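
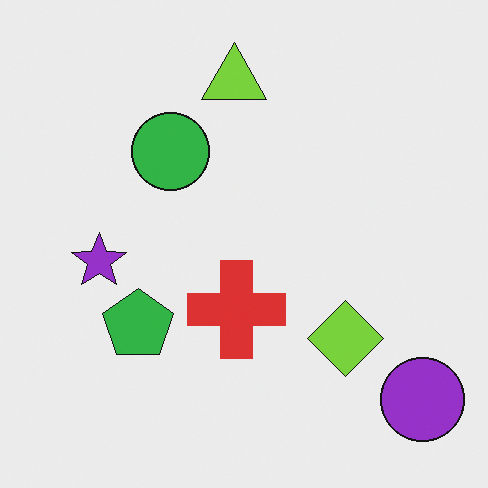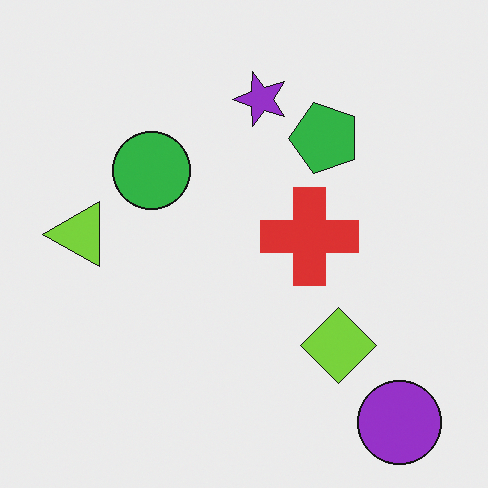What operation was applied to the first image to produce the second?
This is the original image transposed (reflected across the top-left ↔ bottom-right diagonal).

Shapes have swapped their row and column positions — what was in the top-right is now in the bottom-left — a diagonal reflection.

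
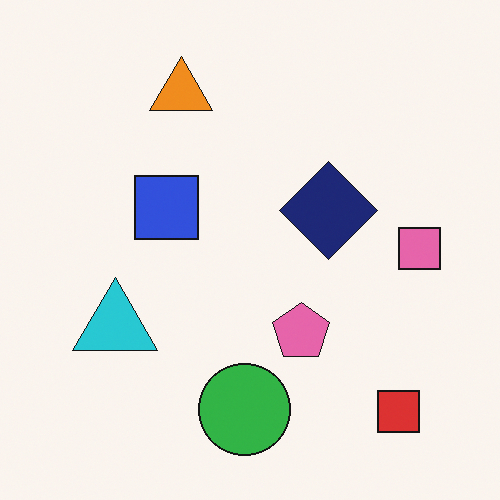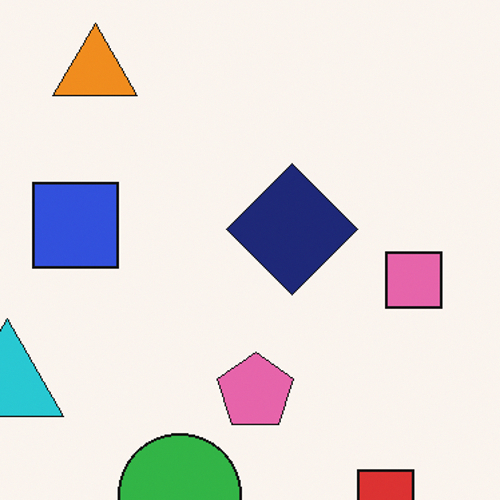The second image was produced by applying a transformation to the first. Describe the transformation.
Cropped to a modestly smaller region and rescaled.

The visible shapes are larger and the field of view is narrower; shapes near the original edges may be partly or wholly outside the frame — a crop-and-rescale.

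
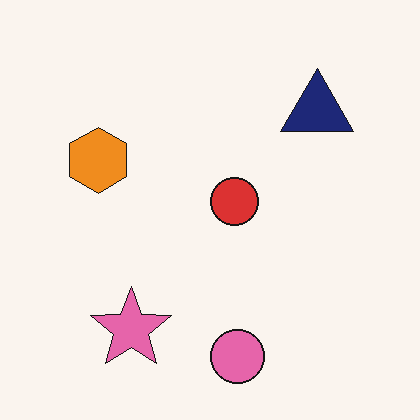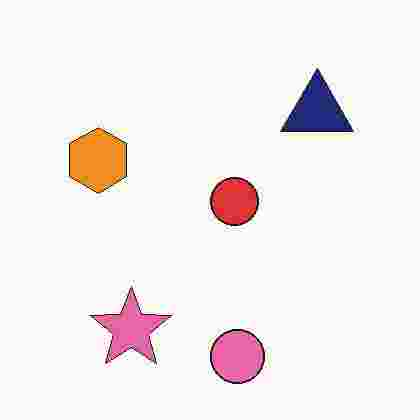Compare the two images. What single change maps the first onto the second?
Heavily JPEG-compressed with obvious blocking artifacts.

Blocky 8×8 compression artifacts appear around shape edges and the flat background shows ringing — characteristic JPEG degradation.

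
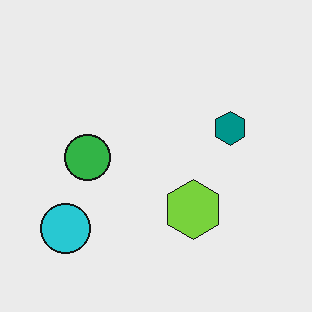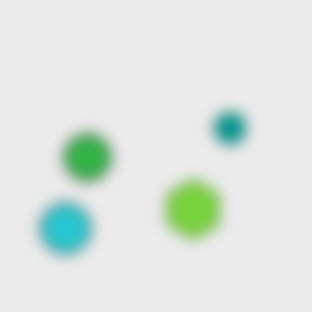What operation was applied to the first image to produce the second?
The transformation is: strongly gaussian-blurred.

Shape edges and outlines are uniformly softened across the whole image.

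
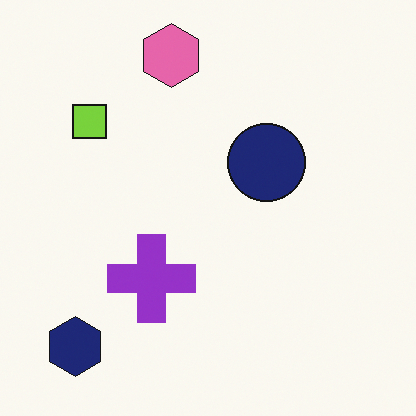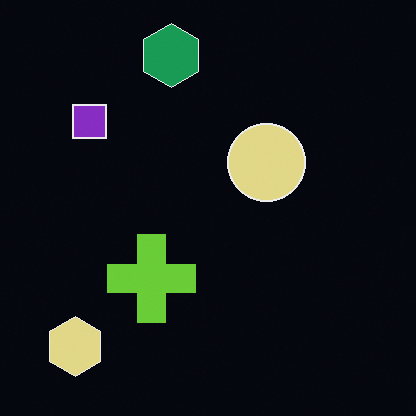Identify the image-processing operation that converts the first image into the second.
Color-inverted (negative).

The light background has become dark and every shape's color is its complement — a photographic negative.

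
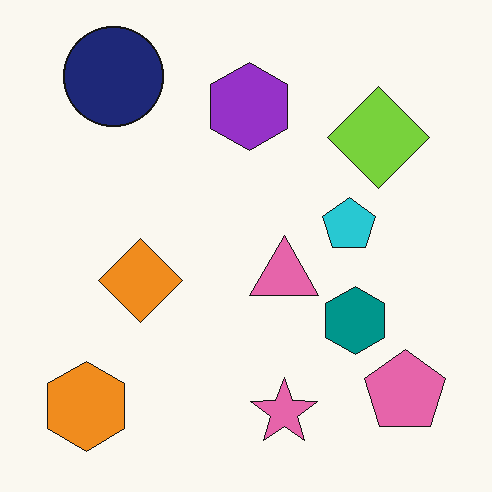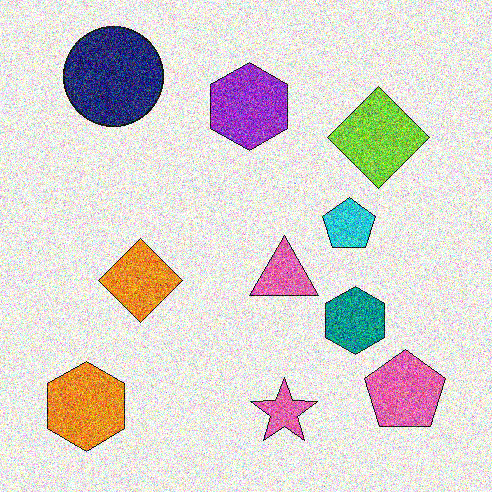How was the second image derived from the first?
The image was degraded with a thick layer of grain.

Random speckle covers the whole image, including the flat background.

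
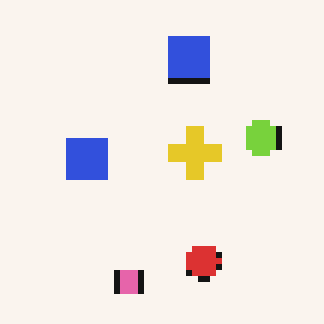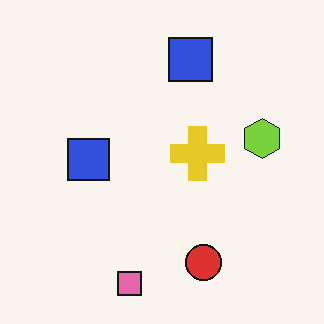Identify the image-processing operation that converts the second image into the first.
The image was pixelated into visible square blocks.

Shapes are reduced to large square blocks; fine edges and outlines are lost — a downscale-then-upscale (mosaic) effect.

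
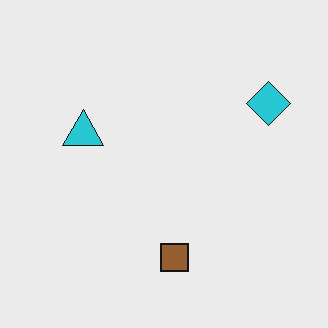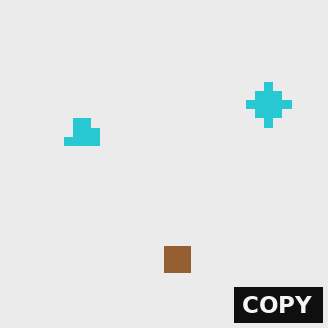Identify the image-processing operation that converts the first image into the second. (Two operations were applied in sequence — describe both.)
The transformation is: heavily pixelated into large blocks, then watermarked with the text "COPY" in the lower-right corner.

Shapes are reduced to large square blocks; fine edges and outlines are lost — a downscale-then-upscale (mosaic) effect. A dark label reading "COPY" appears in the lower-right corner.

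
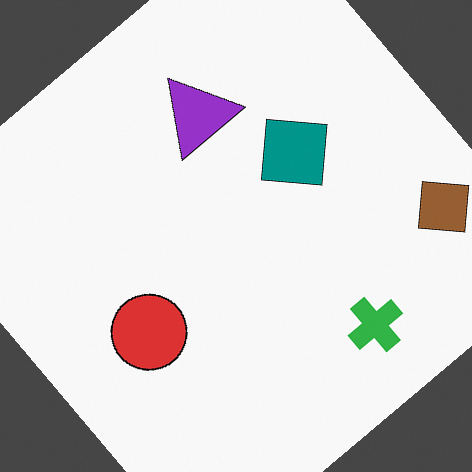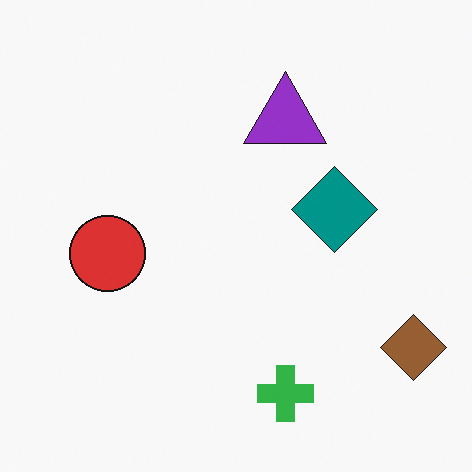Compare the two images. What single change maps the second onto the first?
Rotated counter-clockwise by a large amount — several tens of degrees.

Every shape is tilted by the same angle and the image corners show triangular fill wedges — a whole-image rotation by a non-right angle.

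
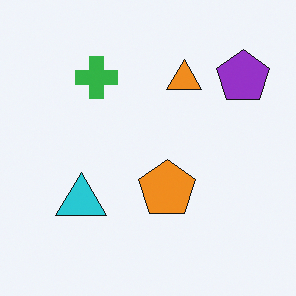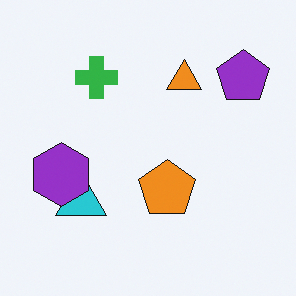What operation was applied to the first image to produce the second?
The transformation is: overlaid with an additional purple hexagon.

A purple hexagon appears in the second image that is absent from the first.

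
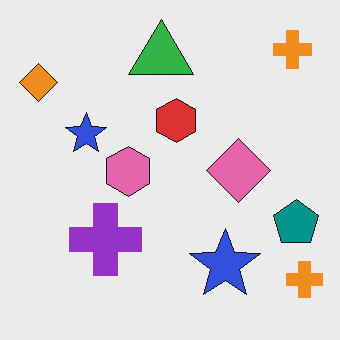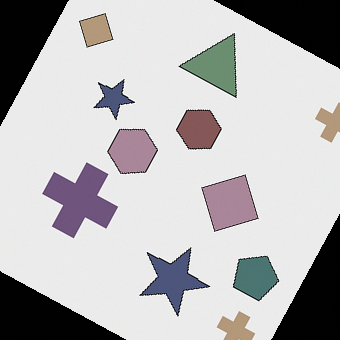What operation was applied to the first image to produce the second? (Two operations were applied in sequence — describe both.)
The second image is the first rotated clockwise by a moderate amount, then heavily desaturated.

Every shape is tilted by the same angle and the image corners show triangular fill wedges — a whole-image rotation by a non-right angle. All colors are more muted and greyish — a global saturation change.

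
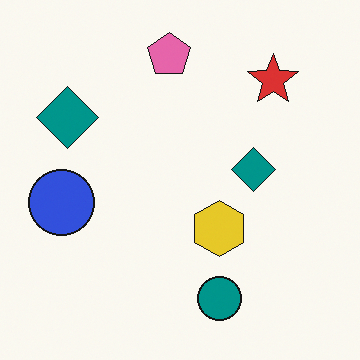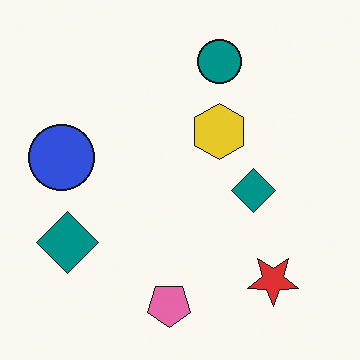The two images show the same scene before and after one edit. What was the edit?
The image was flipped vertically (top ↔ bottom).

The pink pentagon is in the top of the first image and the bottom of the second — shapes on opposite sides of the horizontal midline have swapped in a mirror flip.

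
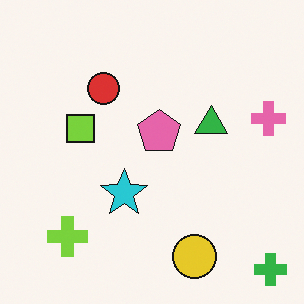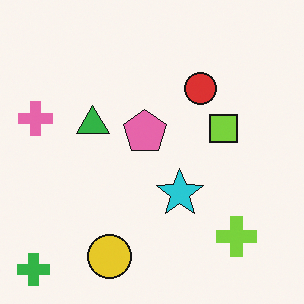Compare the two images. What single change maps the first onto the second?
Flipped horizontally (left ↔ right).

The green cross is in the bottom-right of the first image and the bottom-left of the second — shapes on opposite sides of the vertical midline have swapped in a mirror flip.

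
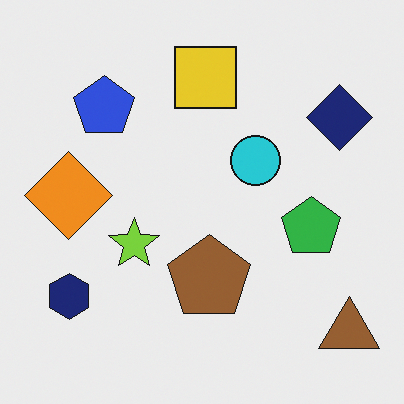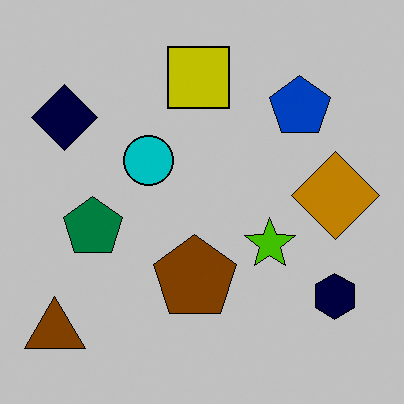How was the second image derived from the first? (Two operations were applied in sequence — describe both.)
The image was flipped horizontally (left ↔ right), then heavily posterized to just a handful of flat colors.

The brown triangle is in the bottom-right of the first image and the bottom-left of the second — shapes on opposite sides of the vertical midline have swapped in a mirror flip. Each flat color has snapped to a coarser quantized level — most visibly, the near-white background has dropped to a flat grey.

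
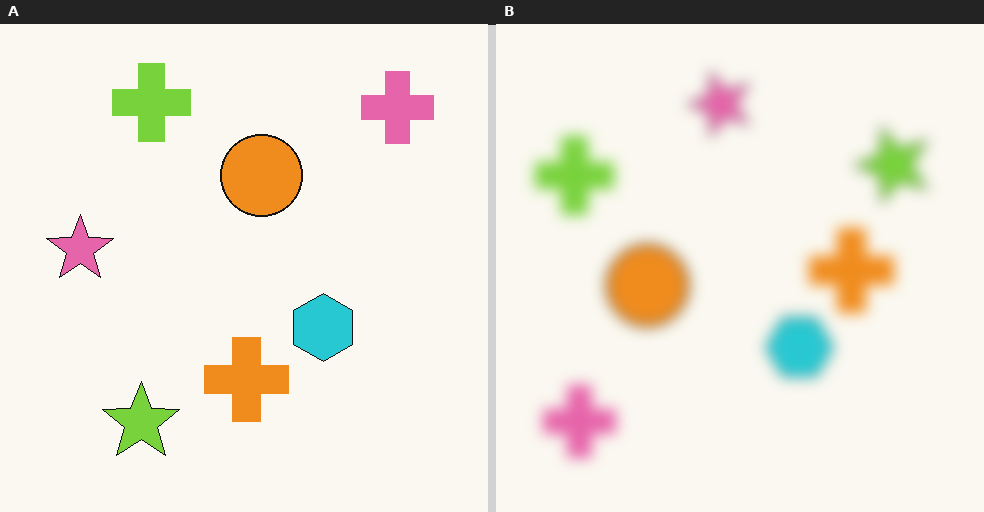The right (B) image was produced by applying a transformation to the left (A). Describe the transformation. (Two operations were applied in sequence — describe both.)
This is the original image transposed (reflected across the top-left ↔ bottom-right diagonal), then heavily blurred.

Shapes have swapped their row and column positions — what was in the top-right is now in the bottom-left — a diagonal reflection. Shape edges and outlines are uniformly softened across the whole image.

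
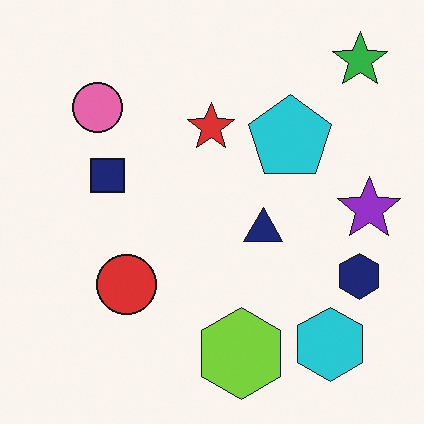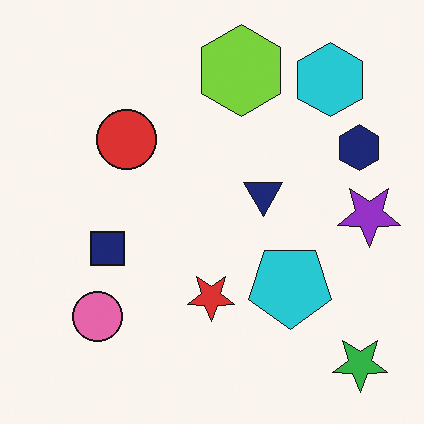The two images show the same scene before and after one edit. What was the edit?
The second image is the first flipped vertically (top ↔ bottom).

The green star is in the top-right of the first image and the bottom-right of the second — shapes on opposite sides of the horizontal midline have swapped in a mirror flip.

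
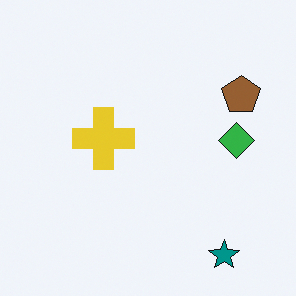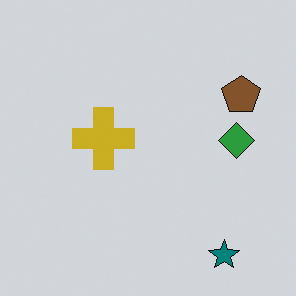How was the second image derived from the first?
The transformation is: slightly darkened.

Every pixel — background and shapes alike — is uniformly darkened.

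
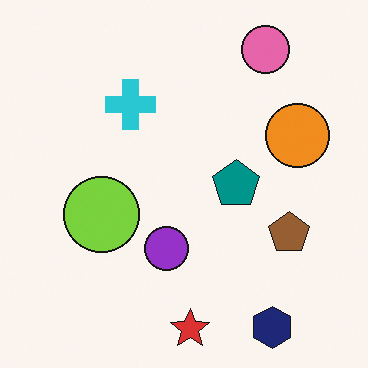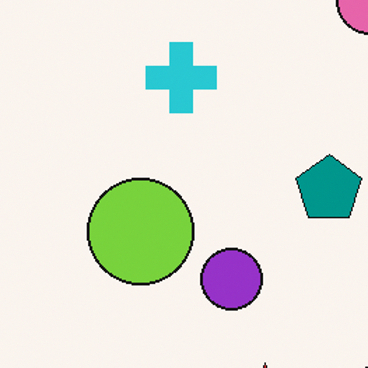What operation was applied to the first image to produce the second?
Cropped slightly and scaled back up.

The visible shapes are larger and the field of view is narrower; shapes near the original edges may be partly or wholly outside the frame — a crop-and-rescale.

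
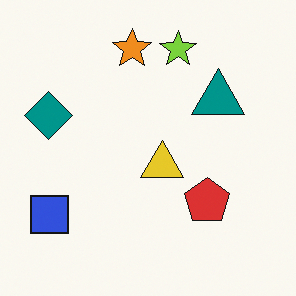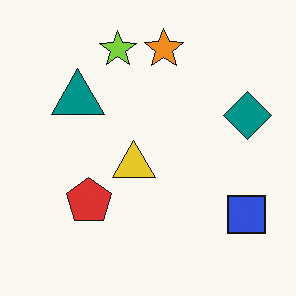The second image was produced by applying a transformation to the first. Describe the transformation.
The transformation is: flipped horizontally (left ↔ right).

The teal diamond is in the left of the first image and the right of the second — shapes on opposite sides of the vertical midline have swapped in a mirror flip.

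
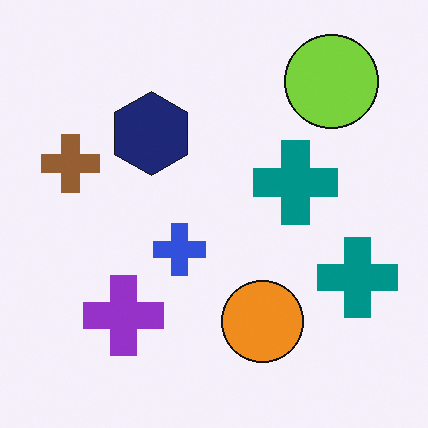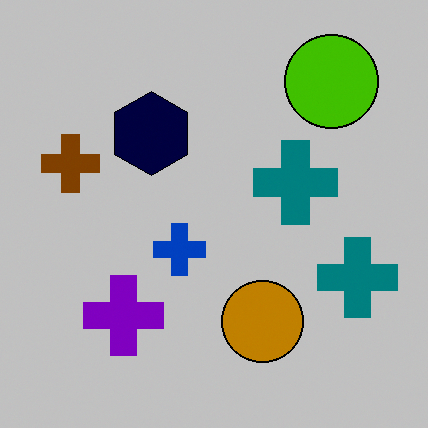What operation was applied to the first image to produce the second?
The transformation is: heavily posterized to just a handful of flat colors.

Each flat color has snapped to a coarser quantized level — most visibly, the near-white background has dropped to a flat grey.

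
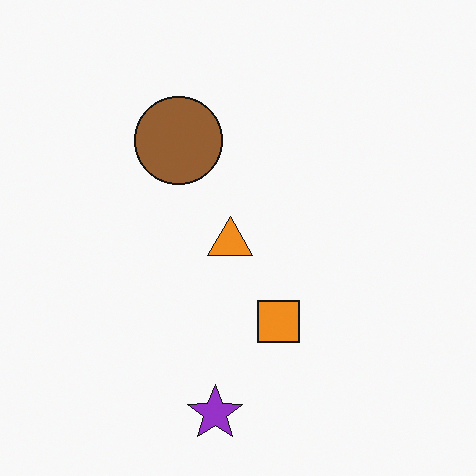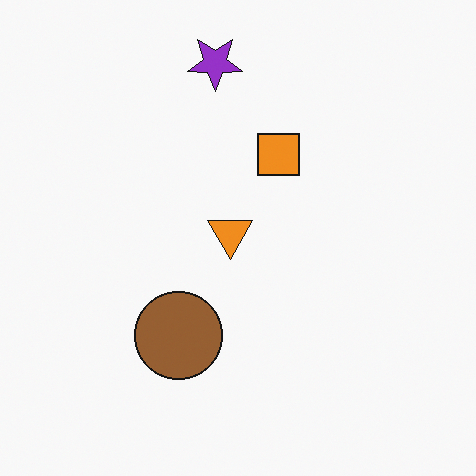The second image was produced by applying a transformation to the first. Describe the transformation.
The second image is the first flipped vertically (top ↔ bottom).

The purple star is in the bottom of the first image and the top of the second — shapes on opposite sides of the horizontal midline have swapped in a mirror flip.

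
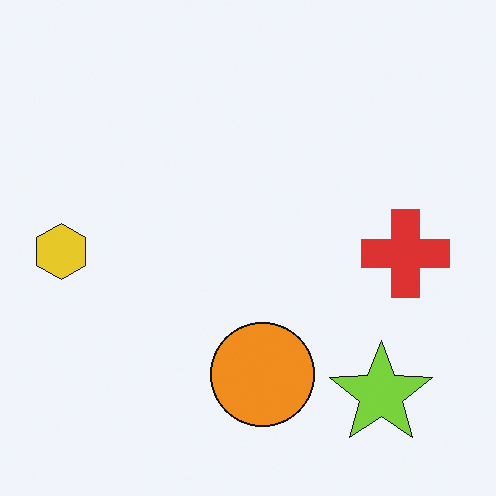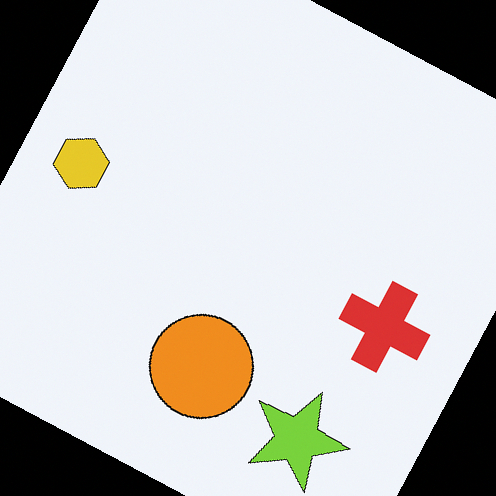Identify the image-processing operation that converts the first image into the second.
The transformation is: rotated clockwise by a moderate amount.

Every shape is tilted by the same angle and the image corners show triangular fill wedges — a whole-image rotation by a non-right angle.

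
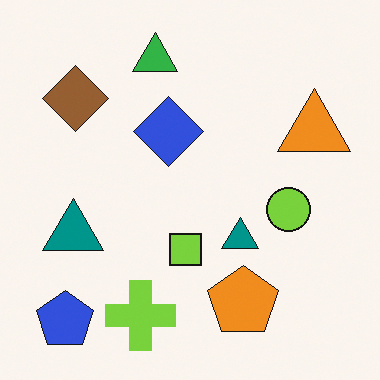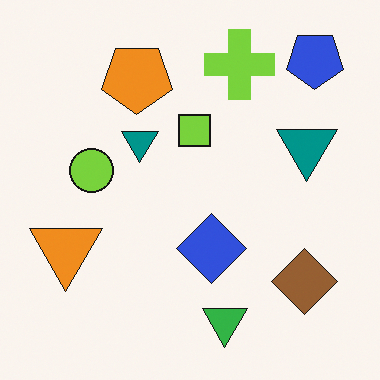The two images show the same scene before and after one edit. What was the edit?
Rotated 180°.

The blue pentagon sits in the bottom-left of the first image and the top-right of the second — consistent with a whole-image 180° rotation.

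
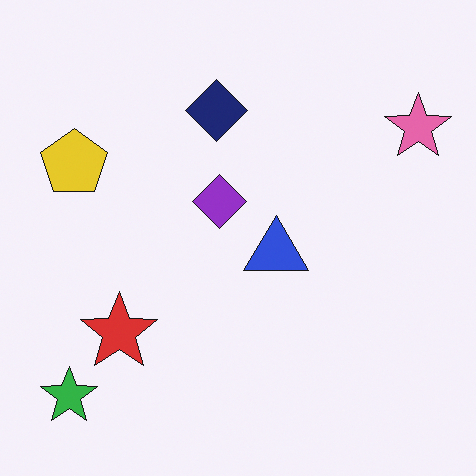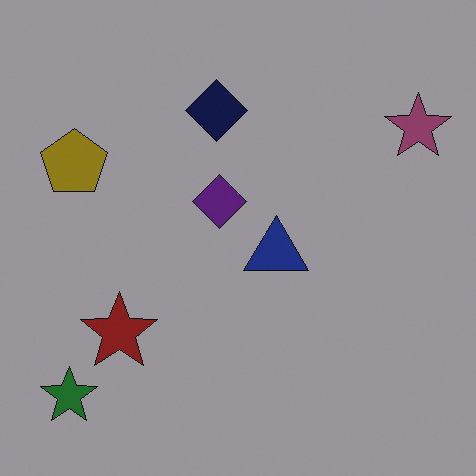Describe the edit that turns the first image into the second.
It was noticeably darkened.

Every pixel — background and shapes alike — is uniformly darkened.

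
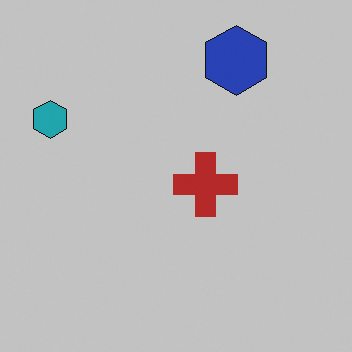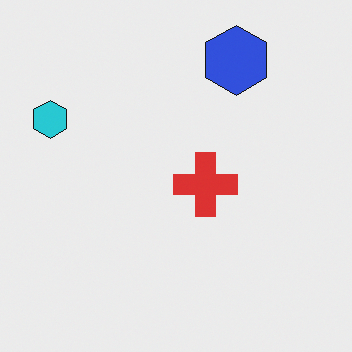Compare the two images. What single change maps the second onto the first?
The transformation is: slightly darkened.

Every pixel — background and shapes alike — is uniformly darkened.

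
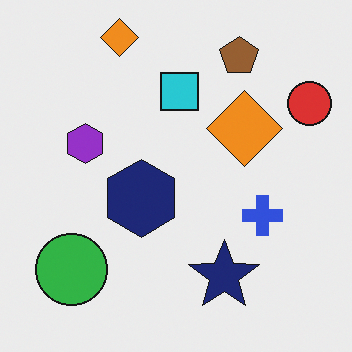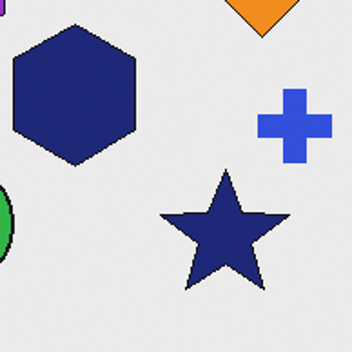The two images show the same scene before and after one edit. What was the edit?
The image was cropped to a noticeably smaller region and rescaled.

The visible shapes are larger and the field of view is narrower; shapes near the original edges may be partly or wholly outside the frame — a crop-and-rescale.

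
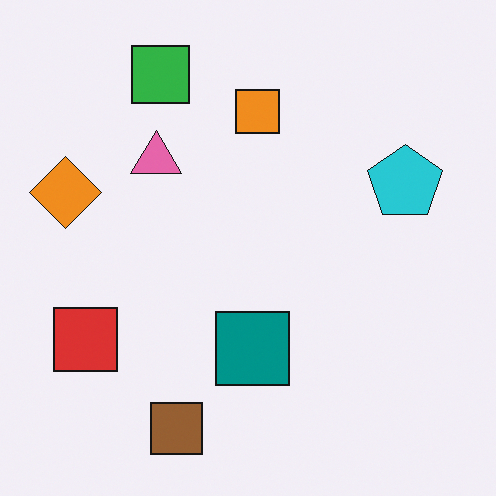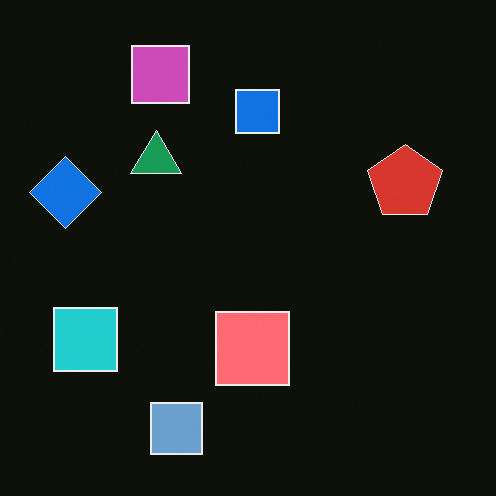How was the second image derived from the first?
This is the original image color-inverted (negative).

The light background has become dark and every shape's color is its complement — a photographic negative.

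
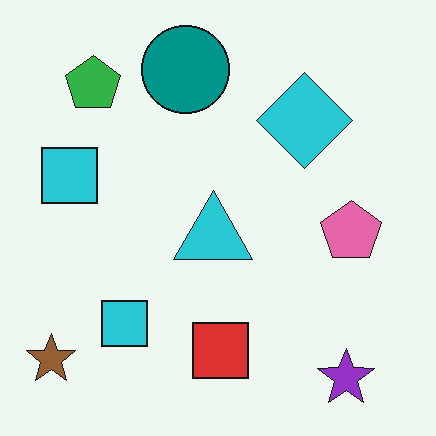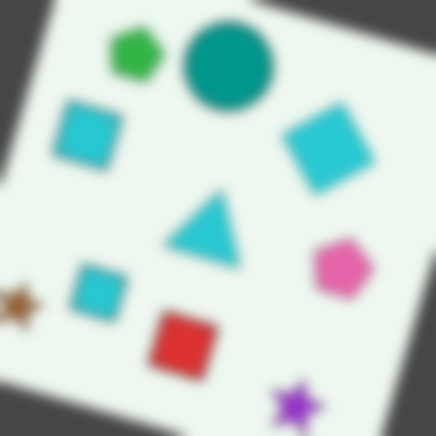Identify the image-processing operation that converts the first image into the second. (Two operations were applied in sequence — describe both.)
Rotated clockwise by a clearly visible amount, then strongly gaussian-blurred.

Every shape is tilted by the same angle and the image corners show triangular fill wedges — a whole-image rotation by a non-right angle. Shape edges and outlines are uniformly softened across the whole image.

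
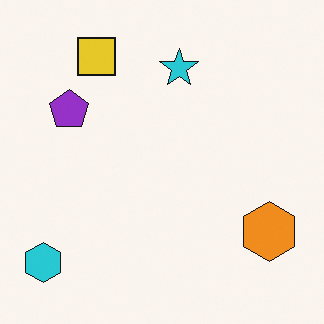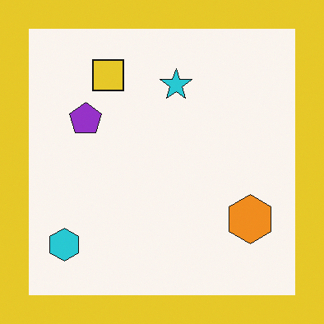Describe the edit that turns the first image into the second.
The second image is the first framed with a yellow border.

A solid yellow frame runs around the edge of the second image, with the content slightly shrunk inside it.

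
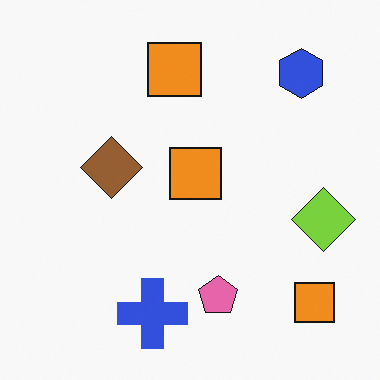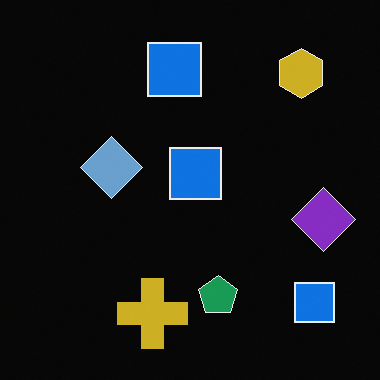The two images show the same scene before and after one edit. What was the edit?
This is the original image color-inverted (negative).

The light background has become dark and every shape's color is its complement — a photographic negative.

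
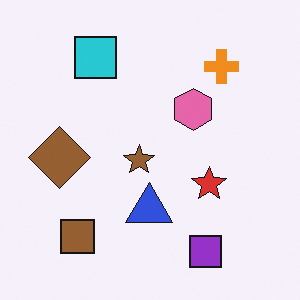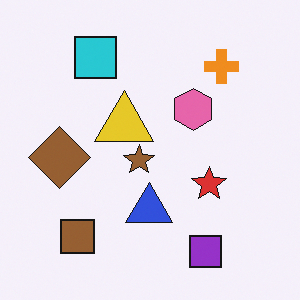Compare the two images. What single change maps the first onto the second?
Overlaid with an additional yellow triangle.

A yellow triangle appears in the second image that is absent from the first.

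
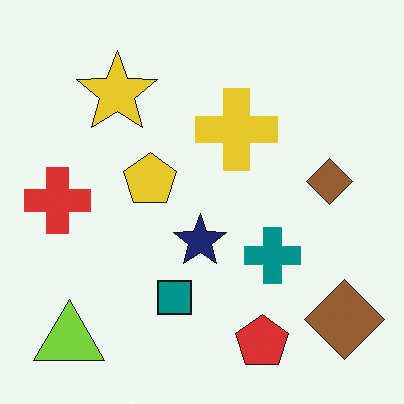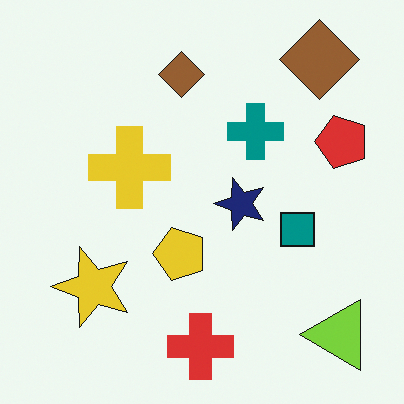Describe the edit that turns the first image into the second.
It was rotated 90° counter-clockwise.

The lime triangle sits in the bottom-left of the first image and the bottom-right of the second — consistent with a whole-image 90° counter-clockwise rotation.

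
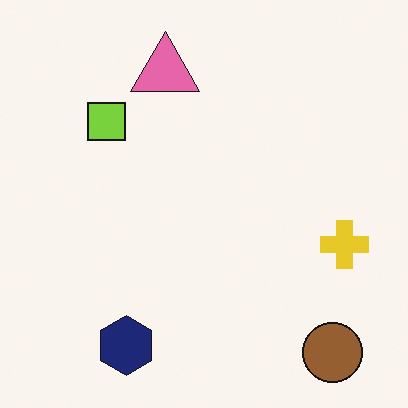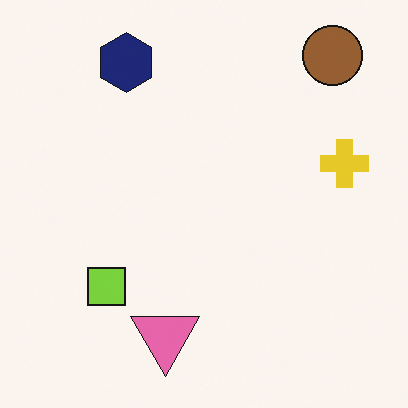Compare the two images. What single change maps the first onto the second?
The transformation is: flipped vertically (top ↔ bottom).

The brown circle is in the bottom-right of the first image and the top-right of the second — shapes on opposite sides of the horizontal midline have swapped in a mirror flip.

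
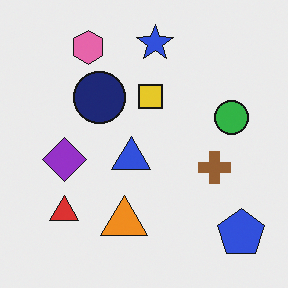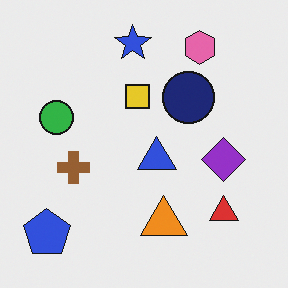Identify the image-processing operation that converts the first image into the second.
The transformation is: flipped horizontally (left ↔ right).

The blue pentagon is in the bottom-right of the first image and the bottom-left of the second — shapes on opposite sides of the vertical midline have swapped in a mirror flip.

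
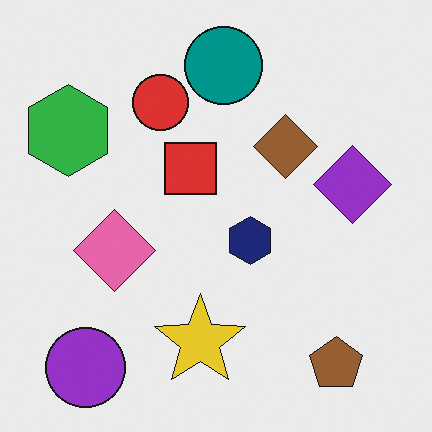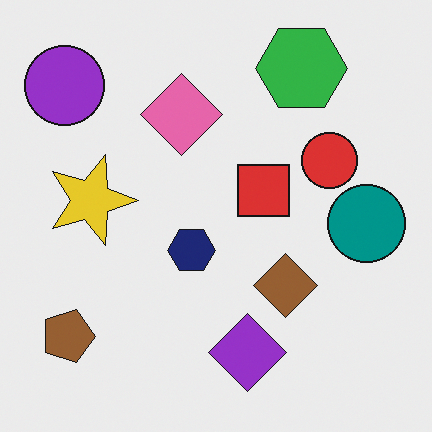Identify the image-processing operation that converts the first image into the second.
This is the original image rotated 90° clockwise.

The purple circle sits in the bottom-left of the first image and the top-left of the second — consistent with a whole-image 90° clockwise rotation.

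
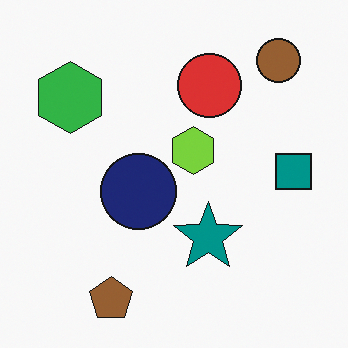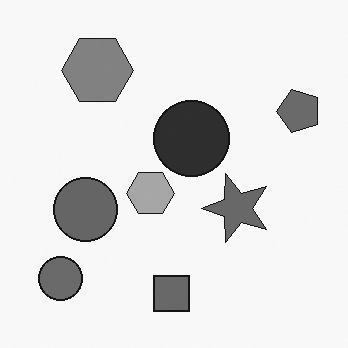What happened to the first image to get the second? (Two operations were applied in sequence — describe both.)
It was converted to grayscale, then transposed (reflected across the top-left ↔ bottom-right diagonal).

All color is removed — every shape is now a shade of grey. Shapes have swapped their row and column positions — what was in the top-right is now in the bottom-left — a diagonal reflection.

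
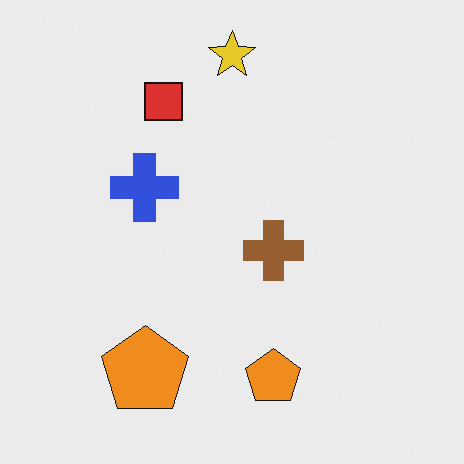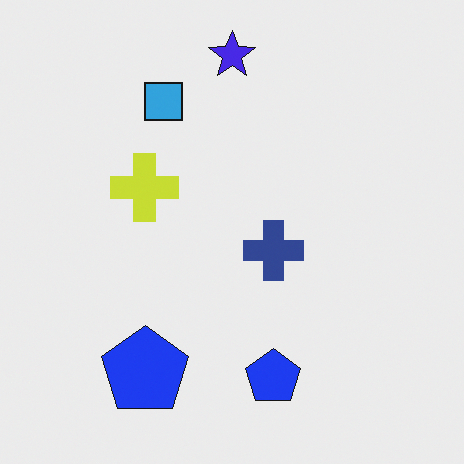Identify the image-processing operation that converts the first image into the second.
The image was hue-shifted by a large amount.

Every shape's color has rotated by the same amount around the hue wheel — a uniform hue shift.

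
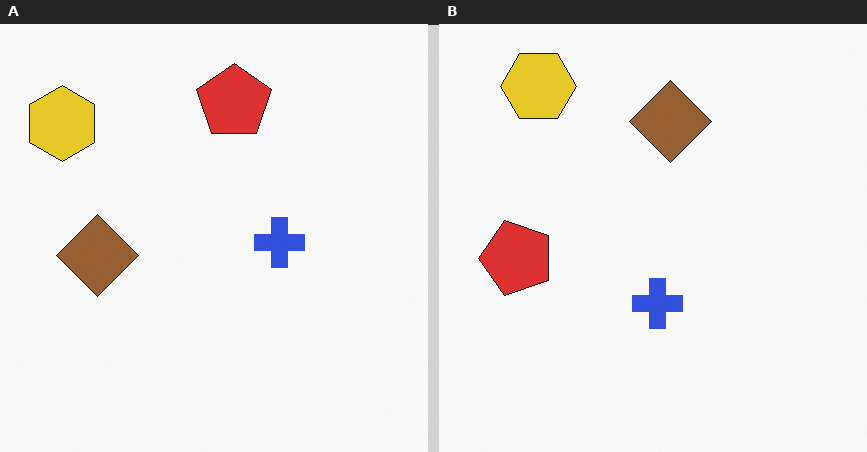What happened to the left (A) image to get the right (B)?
The right (B) image is the left (A) transposed (reflected across the top-left ↔ bottom-right diagonal).

Shapes have swapped their row and column positions — what was in the top-right is now in the bottom-left — a diagonal reflection.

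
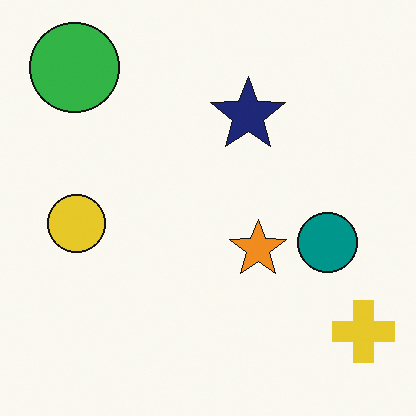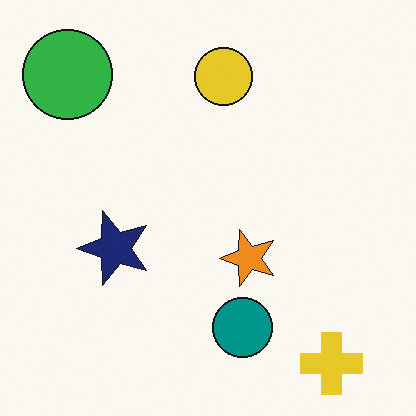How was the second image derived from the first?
The transformation is: transposed (reflected across the top-left ↔ bottom-right diagonal).

Shapes have swapped their row and column positions — what was in the top-right is now in the bottom-left — a diagonal reflection.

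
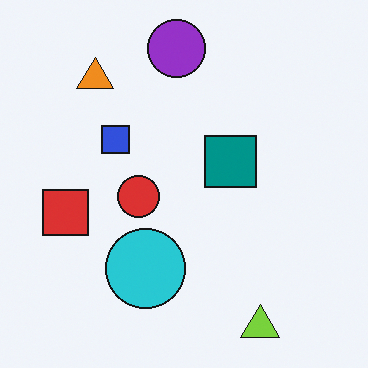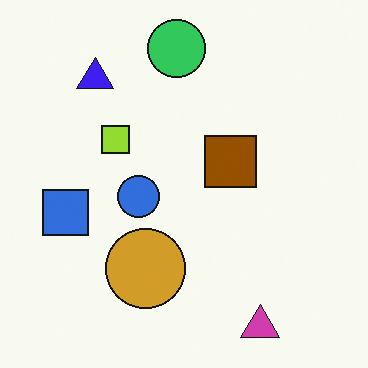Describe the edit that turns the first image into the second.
Hue-shifted through roughly half the color wheel.

Every shape's color has rotated by the same amount around the hue wheel — a uniform hue shift.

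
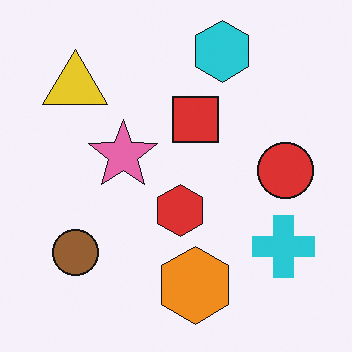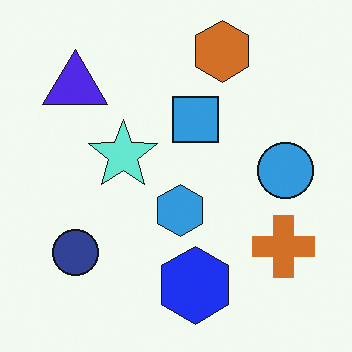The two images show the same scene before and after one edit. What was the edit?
The image was hue-shifted through roughly half the color wheel.

Every shape's color has rotated by the same amount around the hue wheel — a uniform hue shift.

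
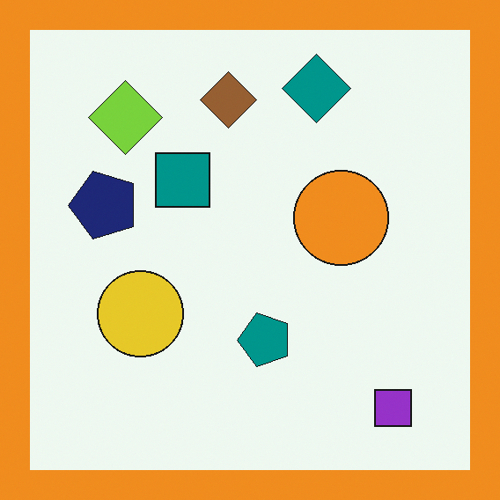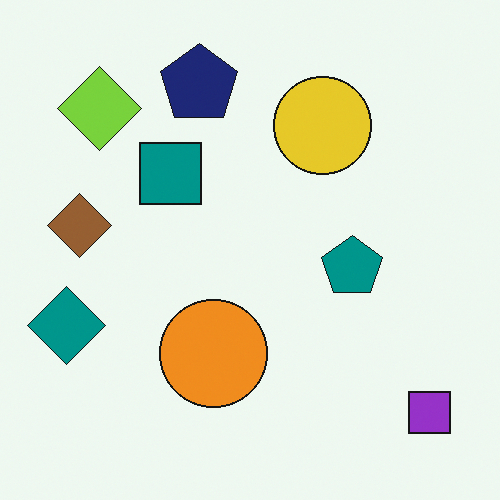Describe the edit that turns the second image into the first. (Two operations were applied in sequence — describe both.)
The transformation is: transposed (reflected across the top-left ↔ bottom-right diagonal), then framed with a orange border.

Shapes have swapped their row and column positions — what was in the top-right is now in the bottom-left — a diagonal reflection. A solid orange frame runs around the edge of the first image, with the content slightly shrunk inside it.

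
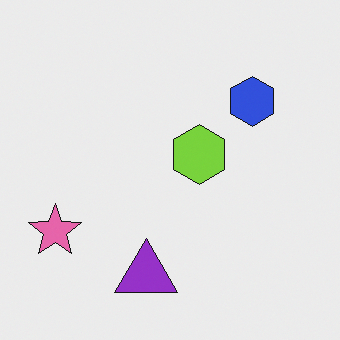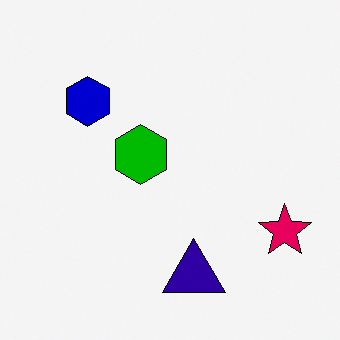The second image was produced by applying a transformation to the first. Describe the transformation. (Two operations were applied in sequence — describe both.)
It was flipped horizontally (left ↔ right), then boosted in contrast.

The pink star is in the bottom-left of the first image and the bottom-right of the second — shapes on opposite sides of the vertical midline have swapped in a mirror flip. Tones are pushed away from mid-grey across the whole image — a global contrast change.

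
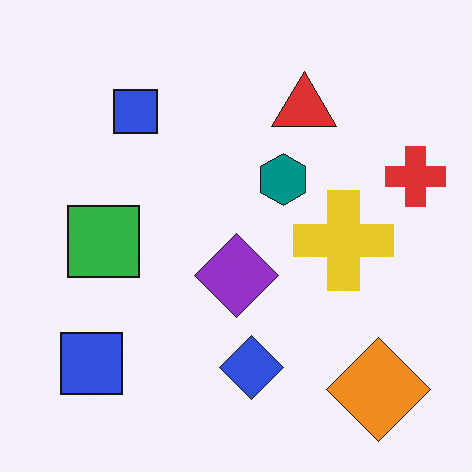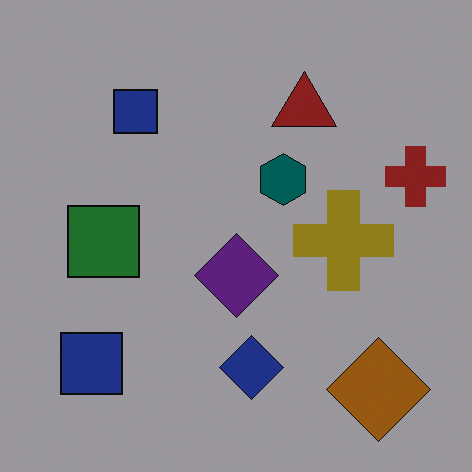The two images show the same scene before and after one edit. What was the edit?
The image was noticeably darkened.

Every pixel — background and shapes alike — is uniformly darkened.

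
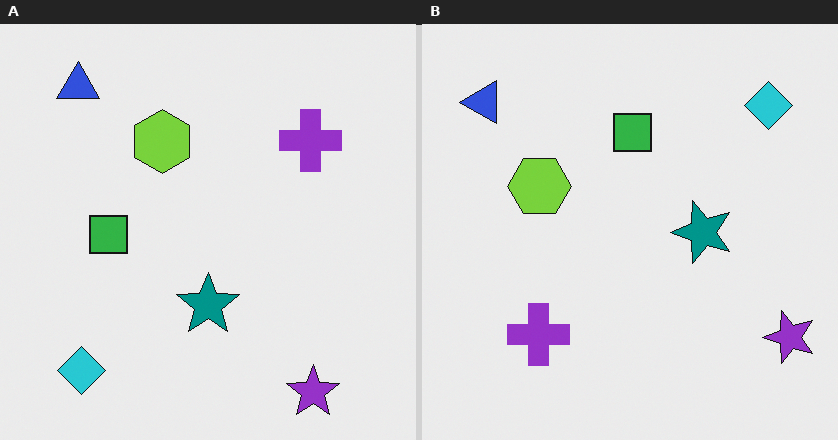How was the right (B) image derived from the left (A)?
The transformation is: transposed (reflected across the top-left ↔ bottom-right diagonal).

Shapes have swapped their row and column positions — what was in the top-right is now in the bottom-left — a diagonal reflection.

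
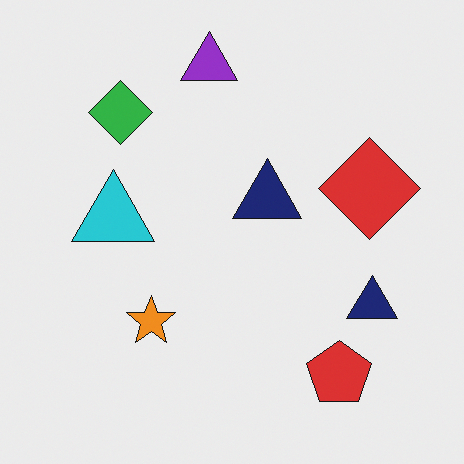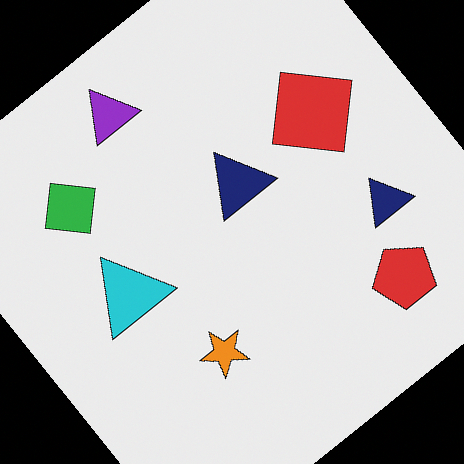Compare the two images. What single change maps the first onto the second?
The image was rotated counter-clockwise by a large amount — several tens of degrees.

Every shape is tilted by the same angle and the image corners show triangular fill wedges — a whole-image rotation by a non-right angle.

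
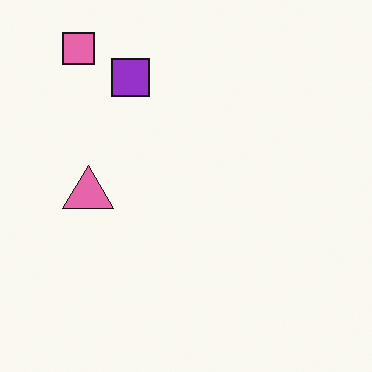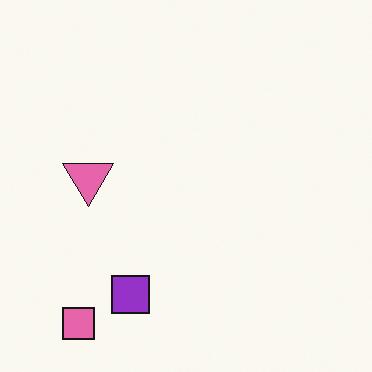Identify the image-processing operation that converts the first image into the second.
The transformation is: flipped vertically (top ↔ bottom).

The pink square is in the top-left of the first image and the bottom-left of the second — shapes on opposite sides of the horizontal midline have swapped in a mirror flip.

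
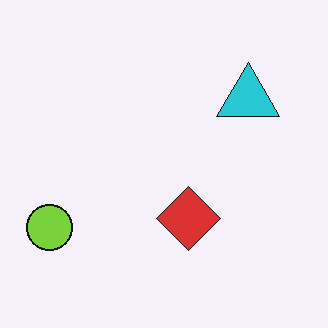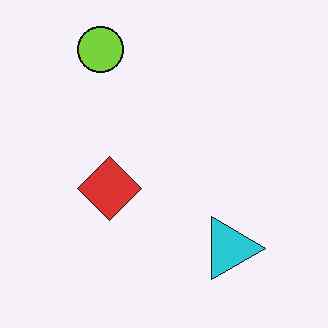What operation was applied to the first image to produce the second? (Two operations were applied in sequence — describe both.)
The image was rotated 90° clockwise, then given moderate JPEG compression.

The lime circle sits in the bottom-left of the first image and the top-left of the second — consistent with a whole-image 90° clockwise rotation. Blocky 8×8 compression artifacts appear around shape edges and the flat background shows ringing — characteristic JPEG degradation.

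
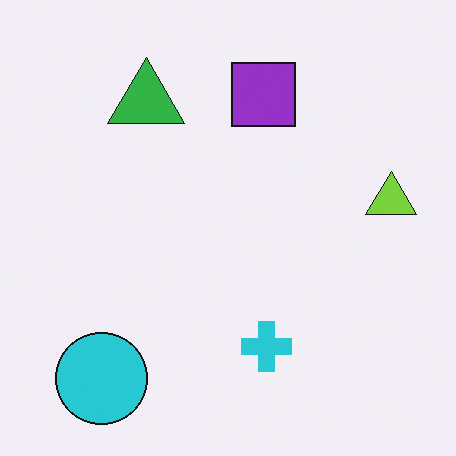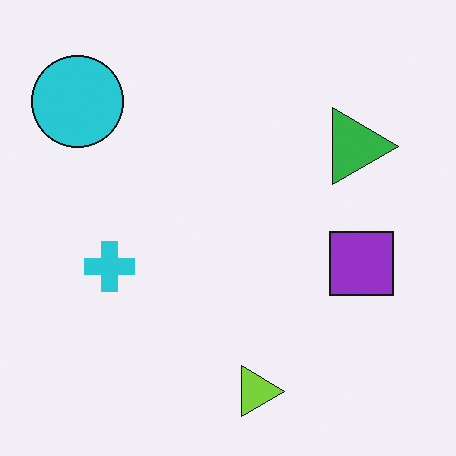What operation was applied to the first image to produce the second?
Rotated 90° clockwise.

The cyan circle sits in the bottom-left of the first image and the top-left of the second — consistent with a whole-image 90° clockwise rotation.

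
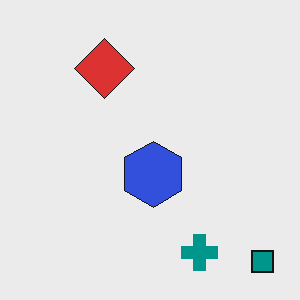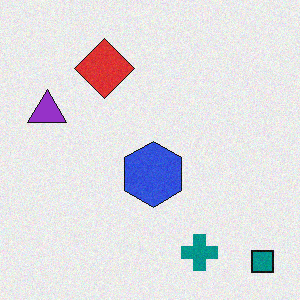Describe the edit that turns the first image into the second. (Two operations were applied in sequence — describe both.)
The second image is the first degraded with light additive noise, then overlaid with an additional purple triangle.

Random speckle covers the whole image, including the flat background. A purple triangle appears in the second image that is absent from the first.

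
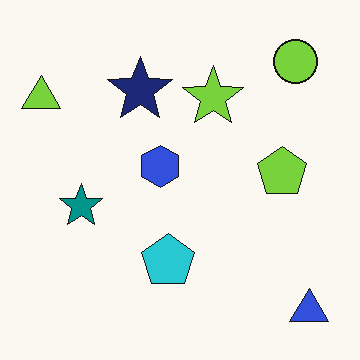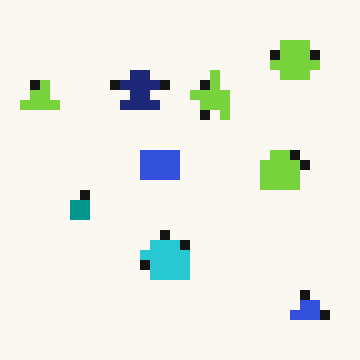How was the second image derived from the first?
The image was heavily pixelated into large blocks.

Shapes are reduced to large square blocks; fine edges and outlines are lost — a downscale-then-upscale (mosaic) effect.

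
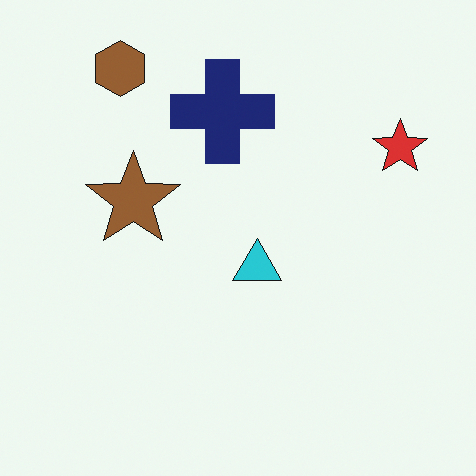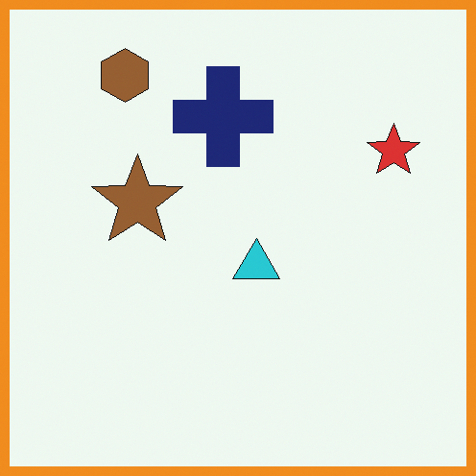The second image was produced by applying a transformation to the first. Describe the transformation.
The transformation is: framed with a orange border.

A solid orange frame runs around the edge of the second image, with the content slightly shrunk inside it.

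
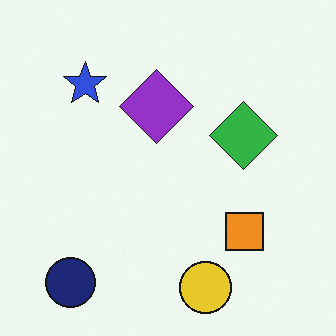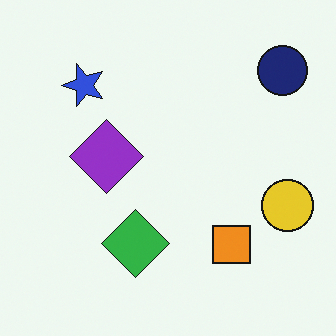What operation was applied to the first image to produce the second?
The image was transposed (reflected across the top-left ↔ bottom-right diagonal).

Shapes have swapped their row and column positions — what was in the top-right is now in the bottom-left — a diagonal reflection.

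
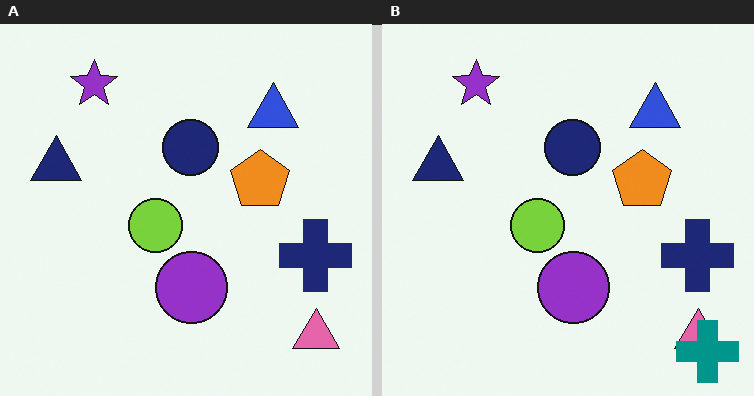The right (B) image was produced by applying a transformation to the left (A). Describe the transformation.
The transformation is: overlaid with an additional teal cross.

A teal cross appears in the right (B) image that is absent from the left (A).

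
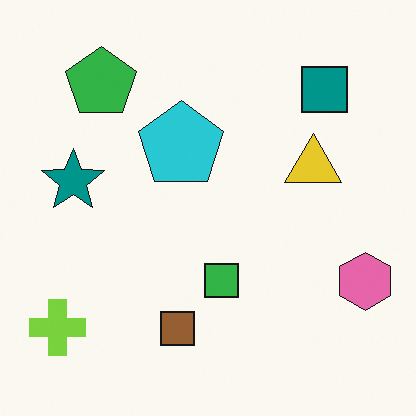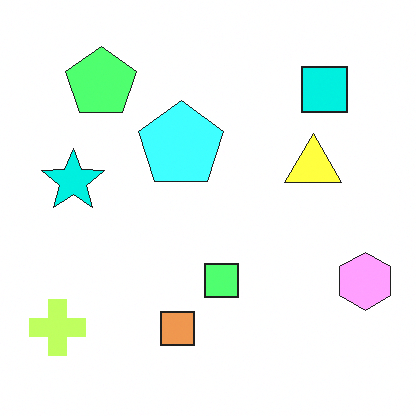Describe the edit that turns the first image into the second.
The image was substantially brightened.

Every pixel — background and shapes alike — is uniformly brightened.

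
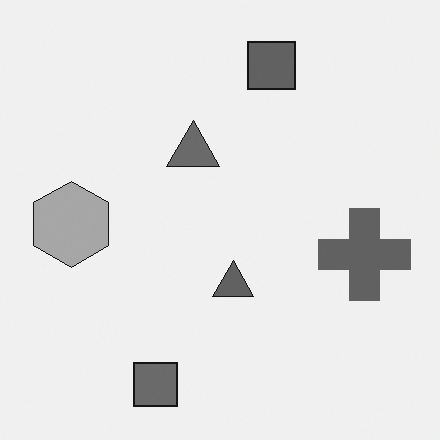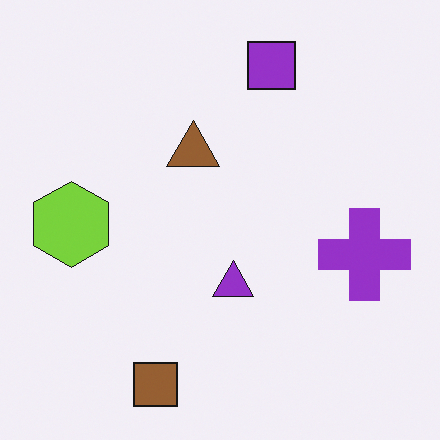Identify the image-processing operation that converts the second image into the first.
The image was converted to grayscale.

All color is removed — every shape is now a shade of grey.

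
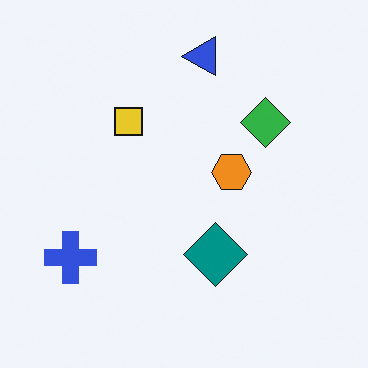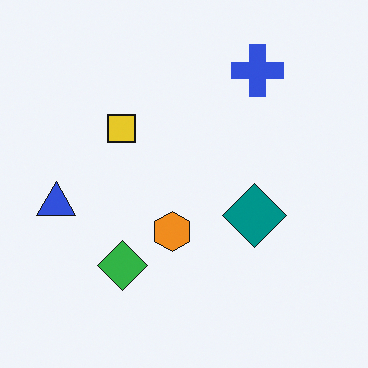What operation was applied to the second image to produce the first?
The first image is the second transposed (reflected across the top-left ↔ bottom-right diagonal).

Shapes have swapped their row and column positions — what was in the top-right is now in the bottom-left — a diagonal reflection.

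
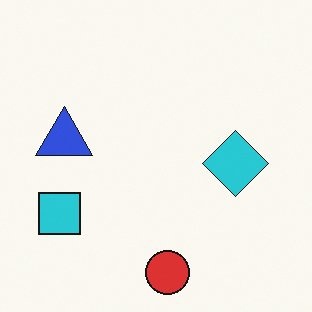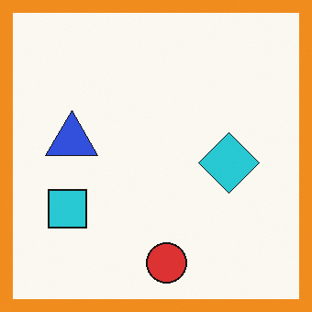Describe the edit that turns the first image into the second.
This is the original image framed with a orange border.

A solid orange frame runs around the edge of the second image, with the content slightly shrunk inside it.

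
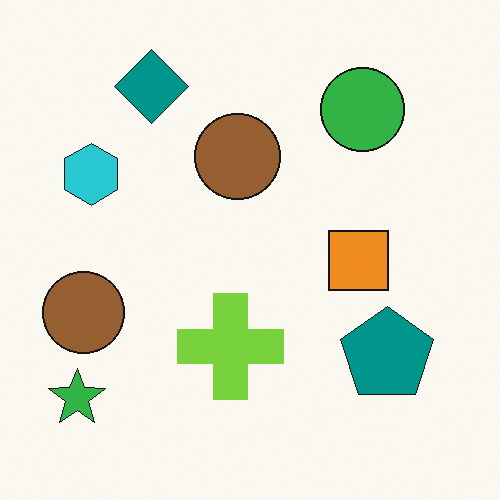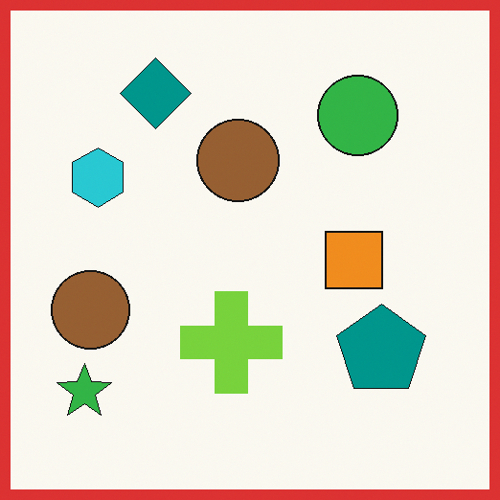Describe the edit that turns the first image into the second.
Framed with a red border.

A solid red frame runs around the edge of the second image, with the content slightly shrunk inside it.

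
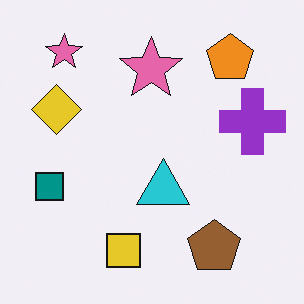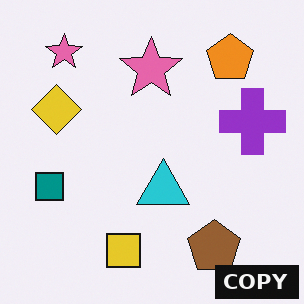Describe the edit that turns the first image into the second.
Watermarked with the text "COPY" in the lower-right corner.

A dark label reading "COPY" appears in the lower-right corner.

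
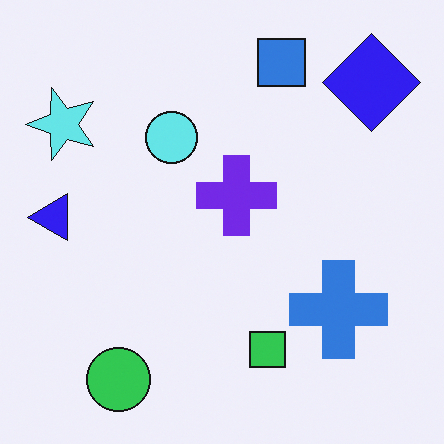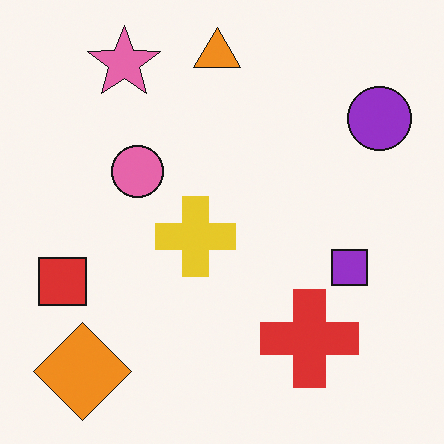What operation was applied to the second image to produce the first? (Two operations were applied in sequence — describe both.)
It was transposed (reflected across the top-left ↔ bottom-right diagonal), then hue-shifted by a large amount.

Shapes have swapped their row and column positions — what was in the top-right is now in the bottom-left — a diagonal reflection. Every shape's color has rotated by the same amount around the hue wheel — a uniform hue shift.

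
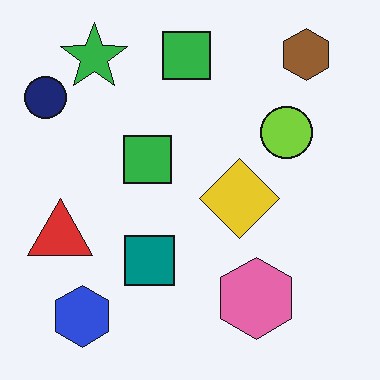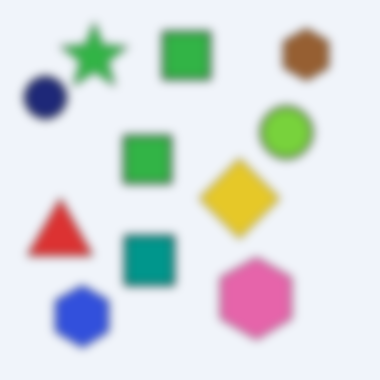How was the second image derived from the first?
Noticeably gaussian-blurred.

Shape edges and outlines are uniformly softened across the whole image.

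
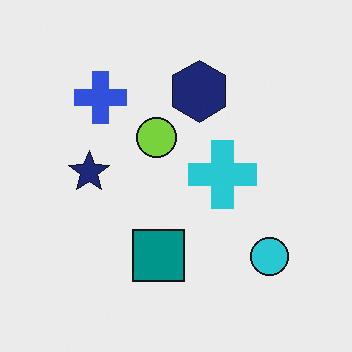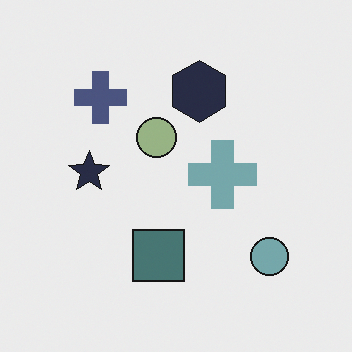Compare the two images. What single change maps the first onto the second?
Heavily desaturated.

All colors are more muted and greyish — a global saturation change.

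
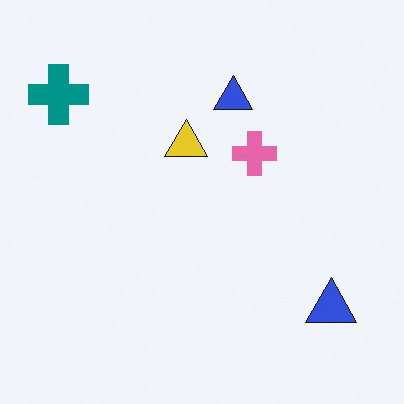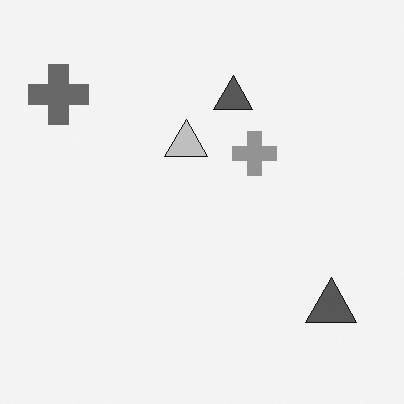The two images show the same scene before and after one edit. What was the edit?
The transformation is: converted to grayscale.

All color is removed — every shape is now a shade of grey.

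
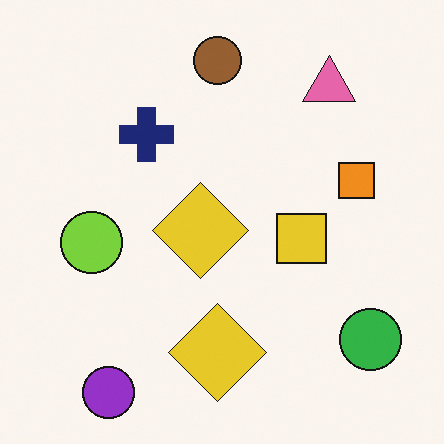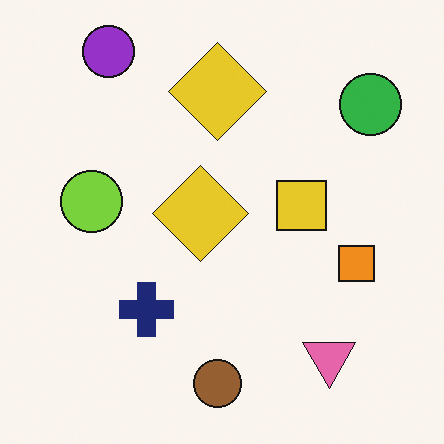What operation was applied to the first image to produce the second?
The image was flipped vertically (top ↔ bottom).

The purple circle is in the bottom-left of the first image and the top-left of the second — shapes on opposite sides of the horizontal midline have swapped in a mirror flip.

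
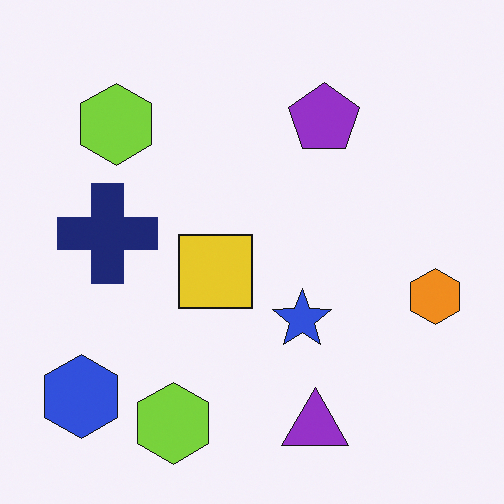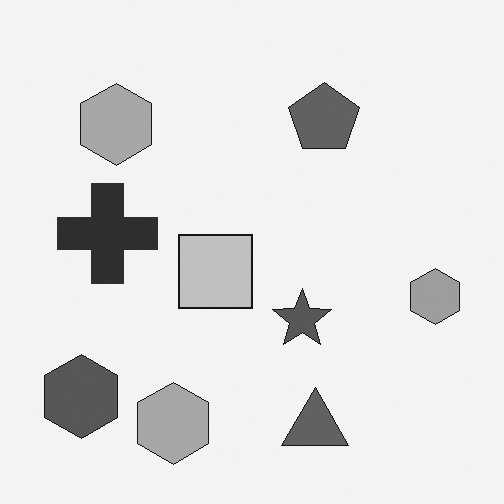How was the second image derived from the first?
This is the original image converted to grayscale.

All color is removed — every shape is now a shade of grey.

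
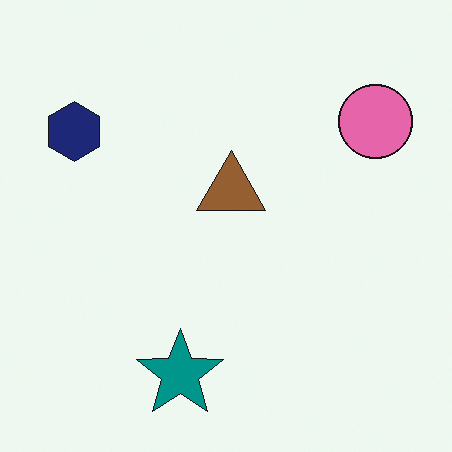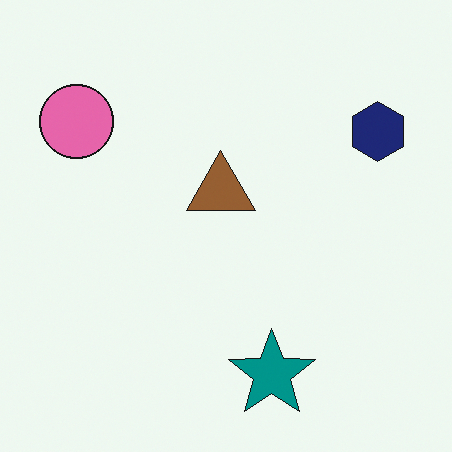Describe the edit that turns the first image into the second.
The image was flipped horizontally (left ↔ right).

The navy hexagon is in the top-left of the first image and the top-right of the second — shapes on opposite sides of the vertical midline have swapped in a mirror flip.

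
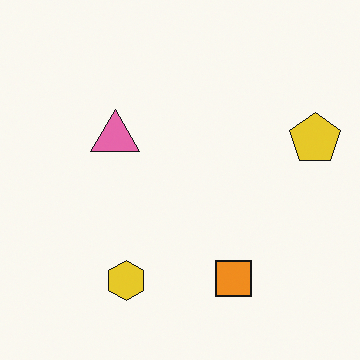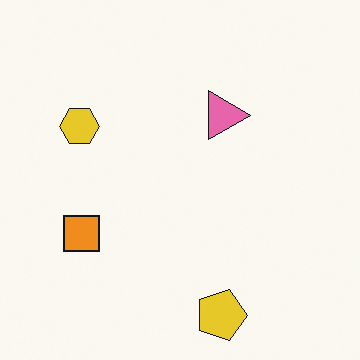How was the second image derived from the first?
The second image is the first rotated 90° clockwise.

The yellow pentagon sits in the right of the first image and the bottom of the second — consistent with a whole-image 90° clockwise rotation.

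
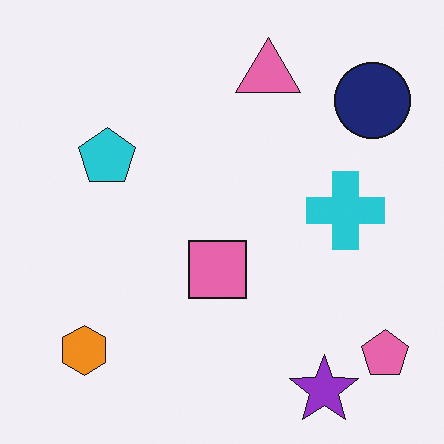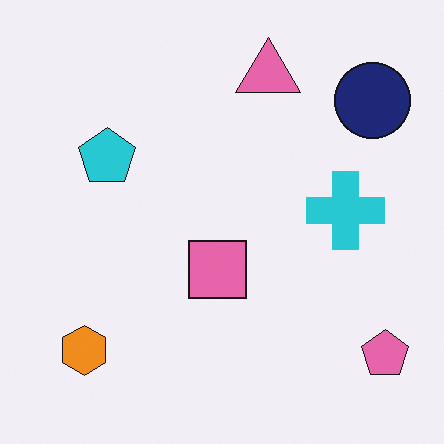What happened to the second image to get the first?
The transformation is: overlaid with an additional purple star.

A purple star appears in the first image that is absent from the second.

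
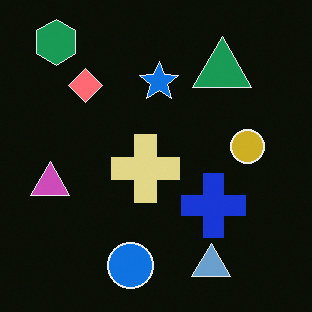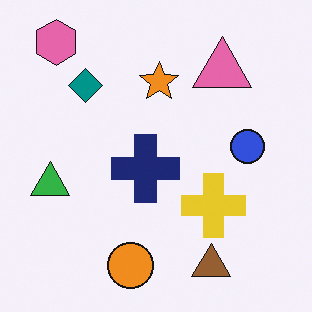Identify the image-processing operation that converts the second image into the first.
The image was color-inverted (negative).

The light background has become dark and every shape's color is its complement — a photographic negative.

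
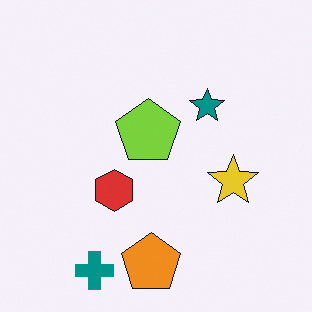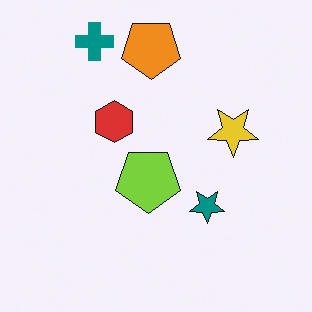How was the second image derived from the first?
The second image is the first flipped vertically (top ↔ bottom).

The teal cross is in the bottom-left of the first image and the top-left of the second — shapes on opposite sides of the horizontal midline have swapped in a mirror flip.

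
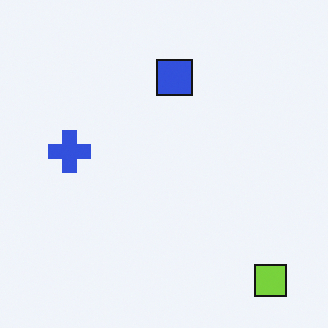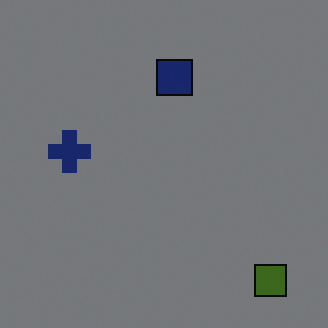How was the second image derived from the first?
The second image is the first darkened a lot.

Every pixel — background and shapes alike — is uniformly darkened.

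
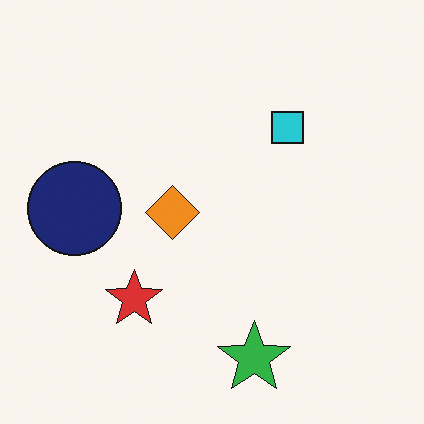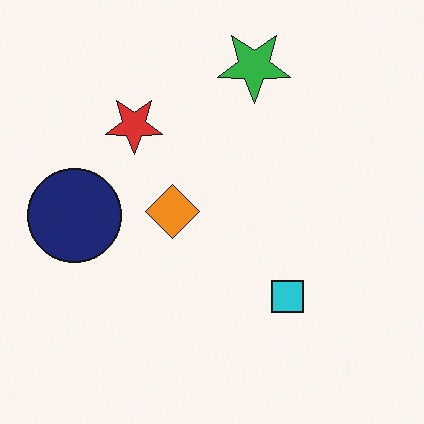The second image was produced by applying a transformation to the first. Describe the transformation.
The second image is the first flipped vertically (top ↔ bottom).

The green star is in the bottom of the first image and the top of the second — shapes on opposite sides of the horizontal midline have swapped in a mirror flip.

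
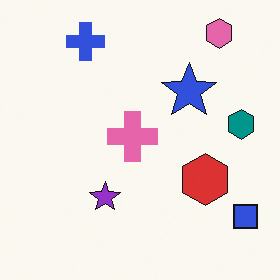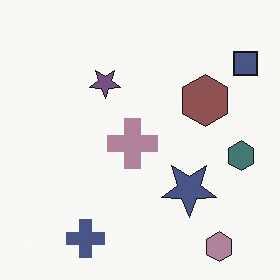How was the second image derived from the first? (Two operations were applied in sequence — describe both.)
The second image is the first flipped vertically (top ↔ bottom), then heavily desaturated.

The pink hexagon is in the top-right of the first image and the bottom-right of the second — shapes on opposite sides of the horizontal midline have swapped in a mirror flip. All colors are more muted and greyish — a global saturation change.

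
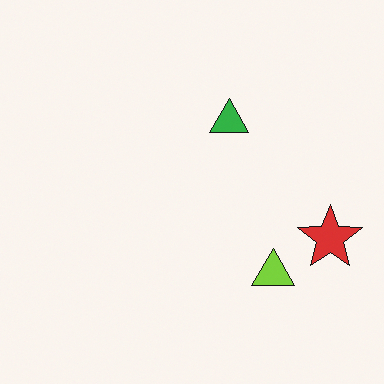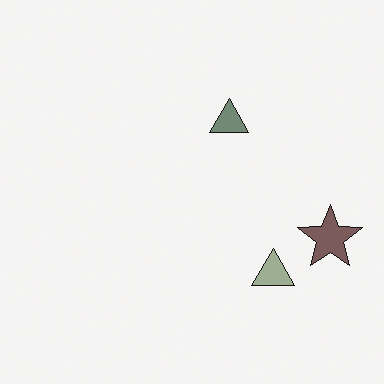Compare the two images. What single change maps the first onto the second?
The second image is the first heavily desaturated.

All colors are more muted and greyish — a global saturation change.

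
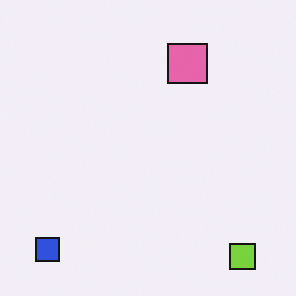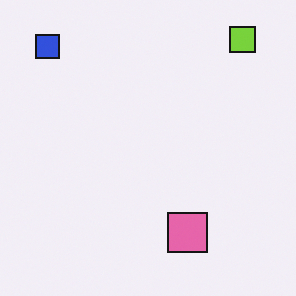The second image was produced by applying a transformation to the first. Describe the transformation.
It was flipped vertically (top ↔ bottom).

The lime square is in the bottom-right of the first image and the top-right of the second — shapes on opposite sides of the horizontal midline have swapped in a mirror flip.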